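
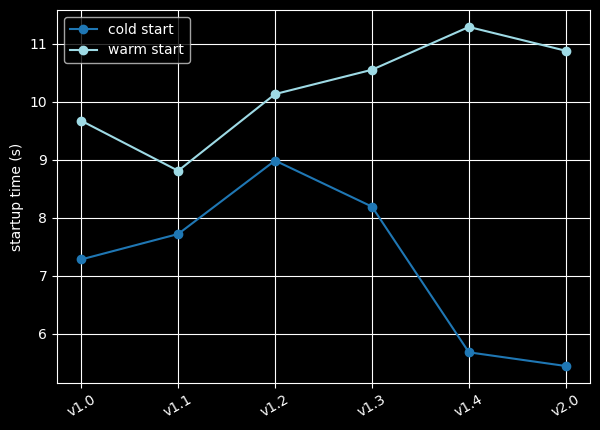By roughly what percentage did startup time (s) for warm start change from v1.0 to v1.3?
≈ +10.5%

v1.0 ≈ 9.5, v1.3 ≈ 10.5; (10.5 − 9.5) / 9.5 ≈ +10.5%.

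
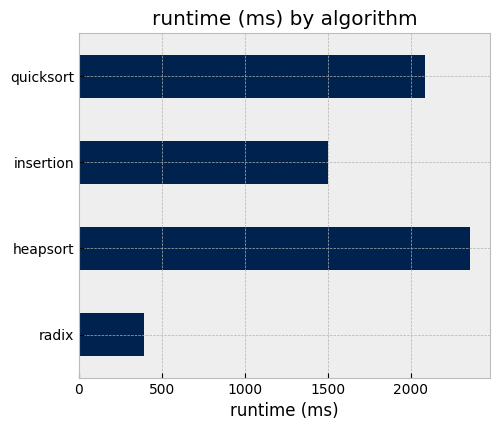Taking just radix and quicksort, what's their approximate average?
≈ 1200

(400 + 2000) / 2 ≈ 1200.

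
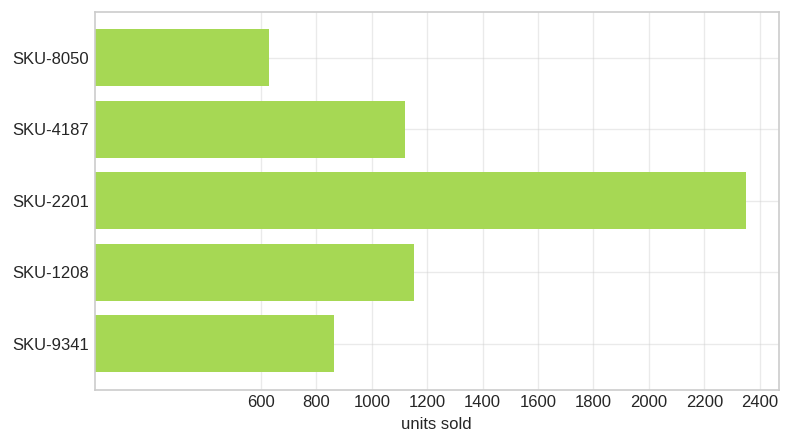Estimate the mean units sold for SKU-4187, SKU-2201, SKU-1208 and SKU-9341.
(1200 + 2400 + 1200 + 800) / 4 ≈ 1400.

≈ 1400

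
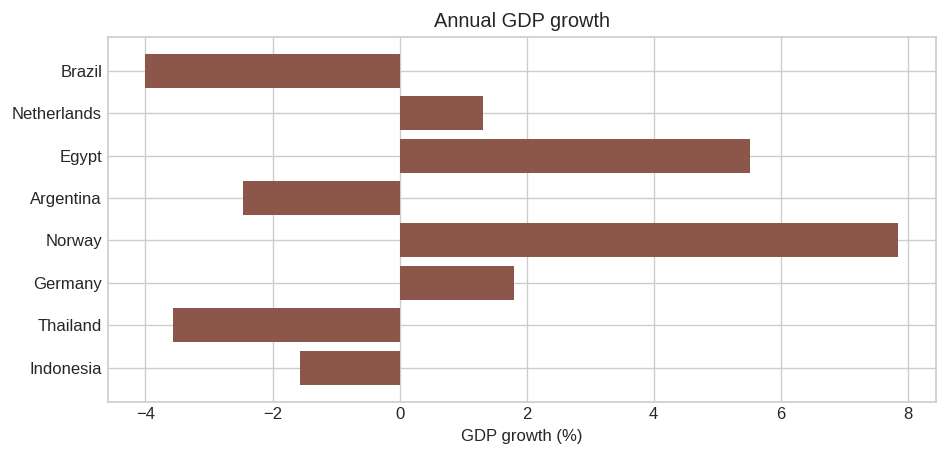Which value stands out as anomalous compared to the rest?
Norway

Norway ≈ 8; the rest sit between ≈ -4 and ≈ 6.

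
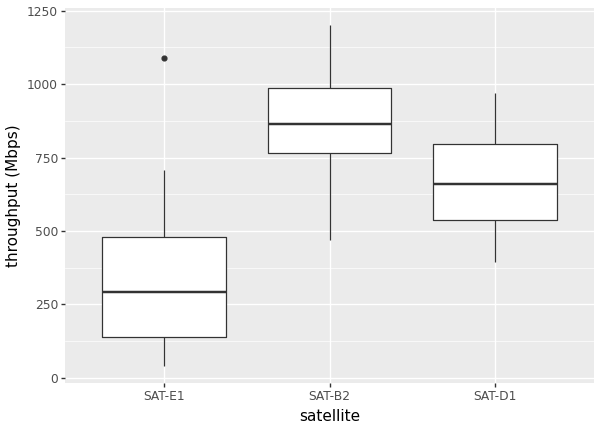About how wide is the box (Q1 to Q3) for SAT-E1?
≈ 350

Q3 ≈ 500, Q1 ≈ 150; IQR ≈ 350.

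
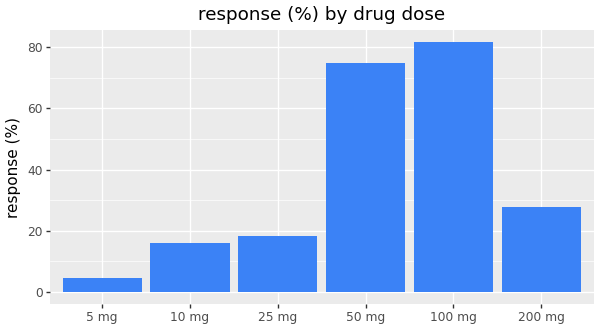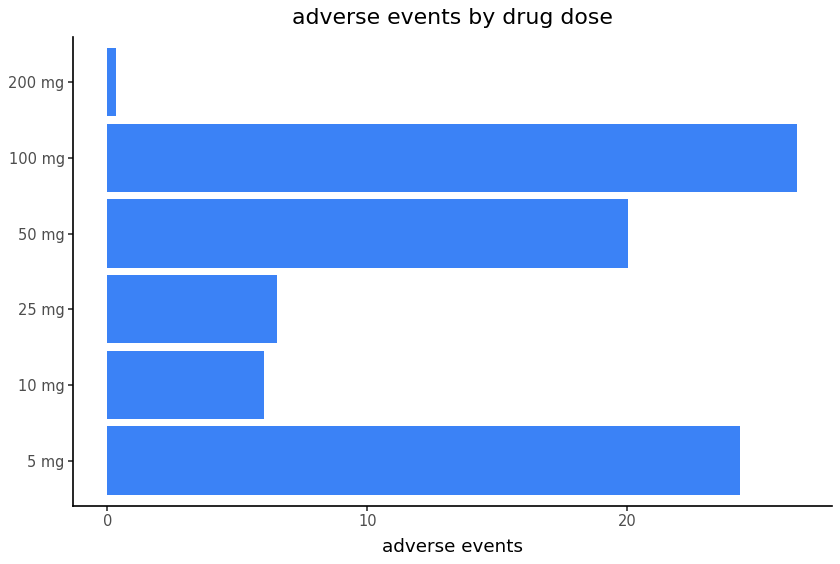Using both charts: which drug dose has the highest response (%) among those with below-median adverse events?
200 mg

Chart 2 median adverse events ≈ 15; below-median drug doses: 10 mg, 25 mg, 200 mg. Among those, 200 mg has the highest response (%) (≈ 30).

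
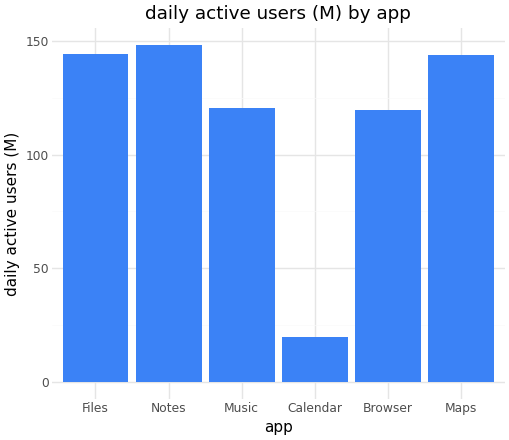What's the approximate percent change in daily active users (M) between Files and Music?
≈ -14.3%

Files ≈ 140, Music ≈ 120; (120 − 140) / 140 ≈ -14.3%.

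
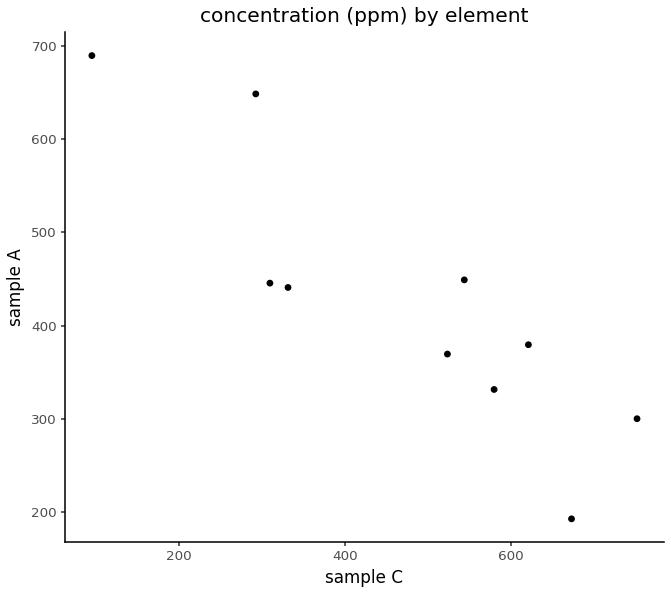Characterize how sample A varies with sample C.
negative, strong

Points are negatively correlated; strong (|r| ≈ 0.9).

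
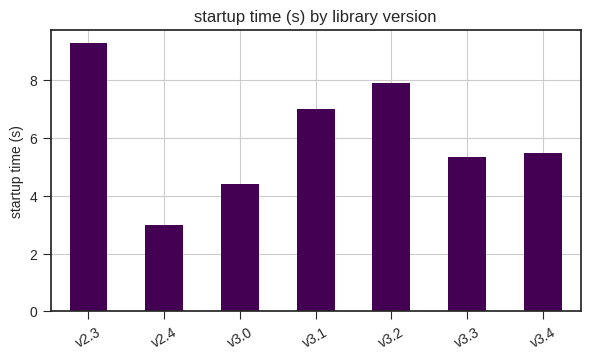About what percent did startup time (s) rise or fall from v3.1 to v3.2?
v3.1 ≈ 7, v3.2 ≈ 8; (8 − 7) / 7 ≈ +14.3%.

≈ +14.3%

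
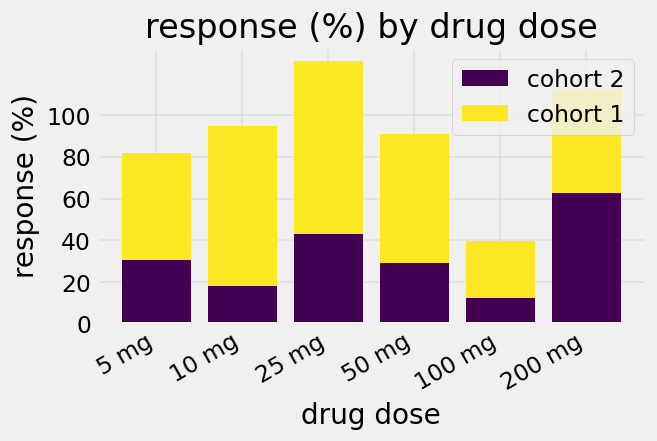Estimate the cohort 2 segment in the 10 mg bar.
cohort 2 top ≈ 20, bottom ≈ 0; segment ≈ 20.

≈ 20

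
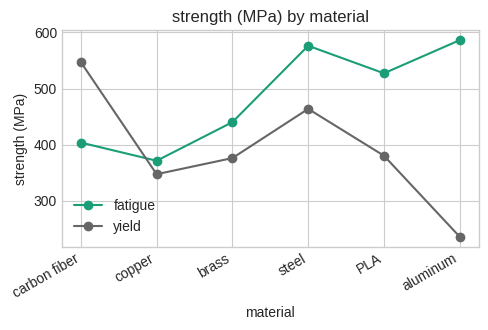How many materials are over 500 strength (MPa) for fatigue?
3

Above 500: steel, PLA, aluminum.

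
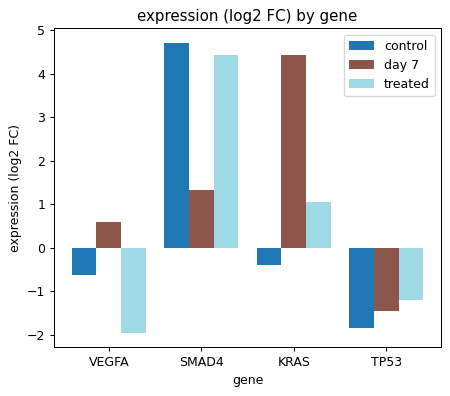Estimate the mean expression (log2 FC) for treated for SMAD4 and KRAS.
(4 + 1) / 2 ≈ 2.

≈ 2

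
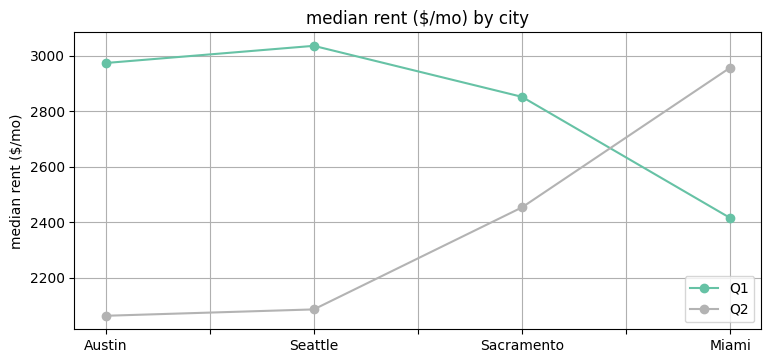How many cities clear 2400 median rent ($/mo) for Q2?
Above 2400: Sacramento, Miami.

2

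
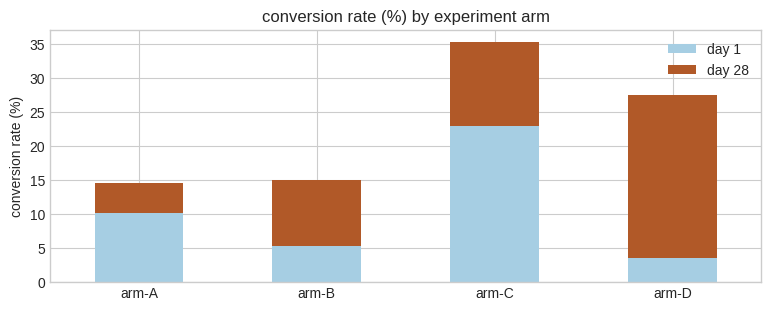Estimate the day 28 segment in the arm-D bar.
day 28 top ≈ 25, bottom ≈ 5; segment ≈ 20.

≈ 20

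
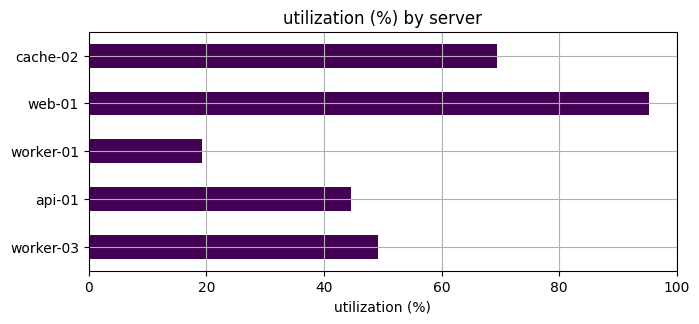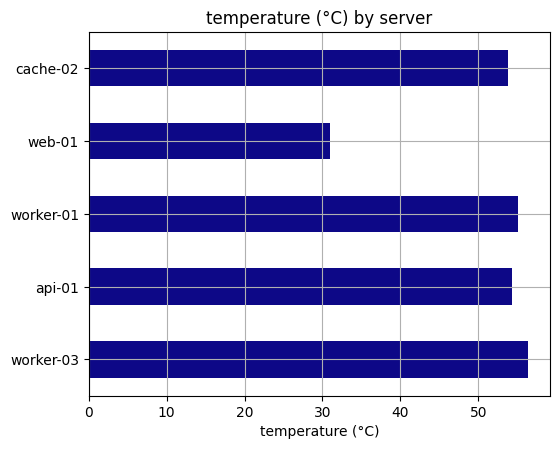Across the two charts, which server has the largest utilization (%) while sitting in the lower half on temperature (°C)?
web-01

Chart 2 median temperature (°C) ≈ 50; below-median servers: web-01, cache-02. Among those, web-01 has the highest utilization (%) (≈ 100).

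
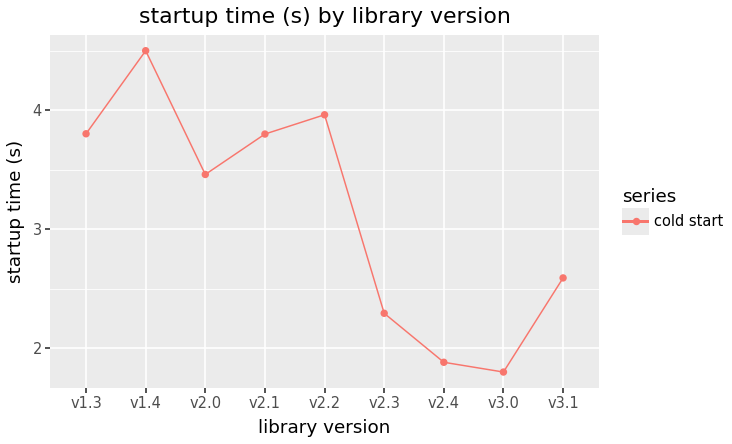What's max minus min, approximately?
≈ 2.5

Max v1.4 ≈ 4.5, min v3.0 ≈ 2.0; range ≈ 2.5.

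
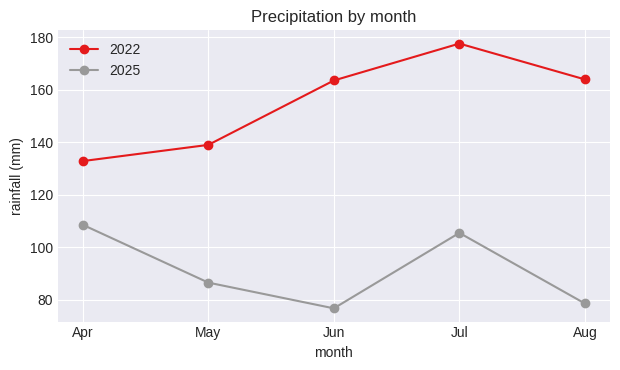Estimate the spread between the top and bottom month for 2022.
≈ 50

Max Jul ≈ 180, min Apr ≈ 130; range ≈ 50.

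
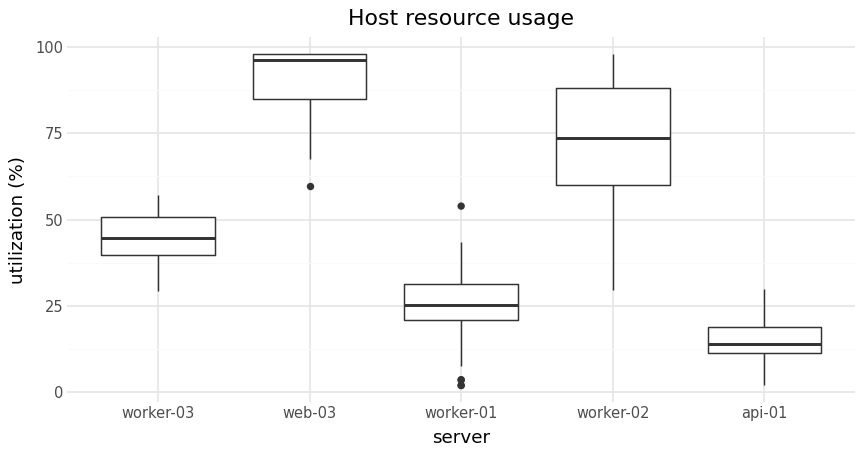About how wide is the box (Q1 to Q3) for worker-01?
Q3 ≈ 30, Q1 ≈ 20; IQR ≈ 10.

≈ 10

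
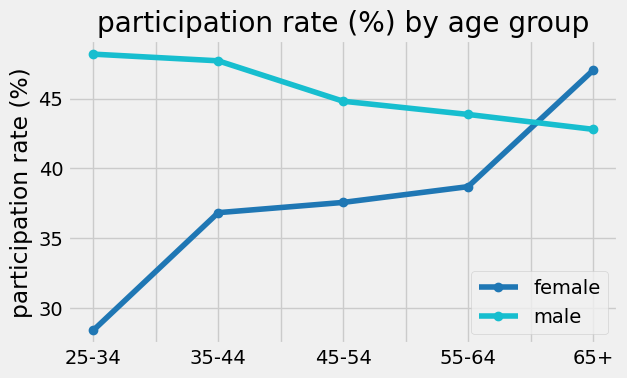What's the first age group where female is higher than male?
65+

55-64: female ≈ 38 vs male ≈ 44 (not yet); 65+: female ≈ 48 vs male ≈ 42 (first crossover).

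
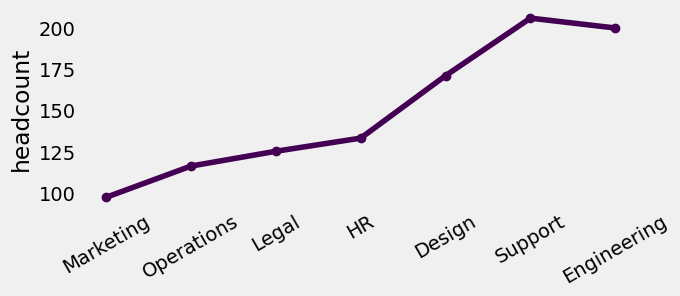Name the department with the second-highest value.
Top 3: Support ≈ 210, Engineering ≈ 200, Design ≈ 170.

Engineering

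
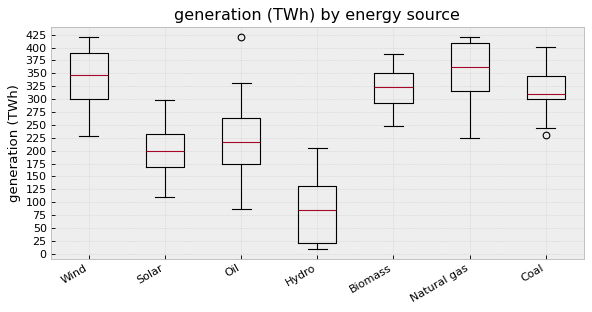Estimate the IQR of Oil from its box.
≈ 100

Q3 ≈ 275, Q1 ≈ 175; IQR ≈ 100.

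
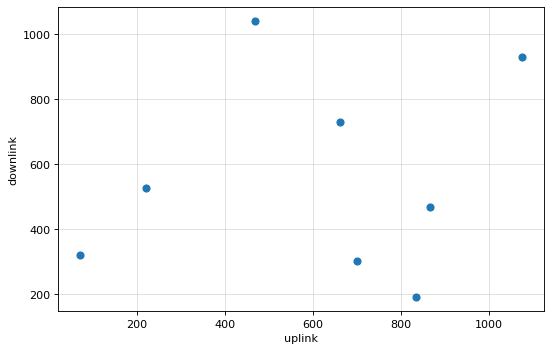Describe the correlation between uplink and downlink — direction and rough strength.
Points are roughly uncorrelated; weak (|r| ≈ 0.2).

no clear correlation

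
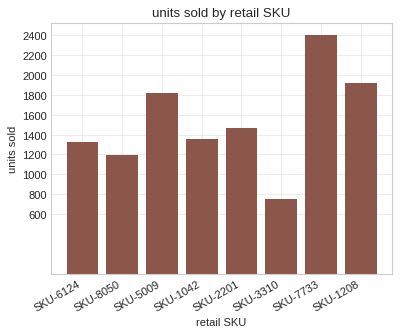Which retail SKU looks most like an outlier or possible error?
SKU-7733 ≈ 2400; the rest sit between ≈ 800 and ≈ 2000.

SKU-7733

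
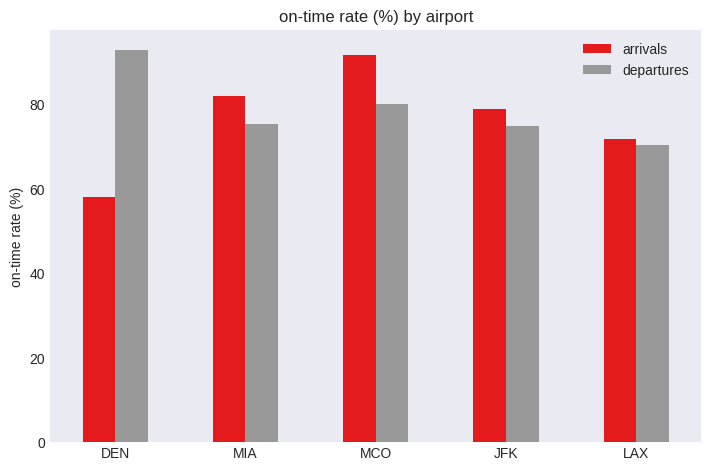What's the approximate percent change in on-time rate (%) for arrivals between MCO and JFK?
≈ -11.1%

MCO ≈ 90, JFK ≈ 80; (80 − 90) / 90 ≈ -11.1%.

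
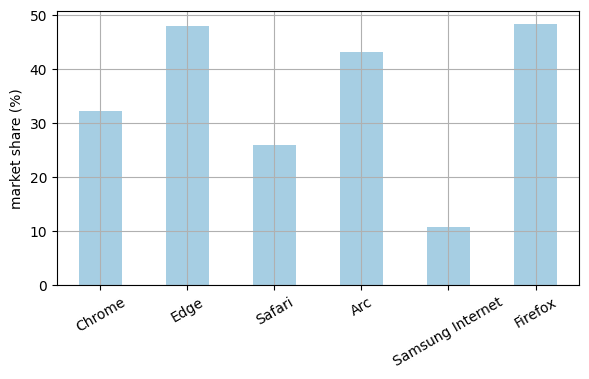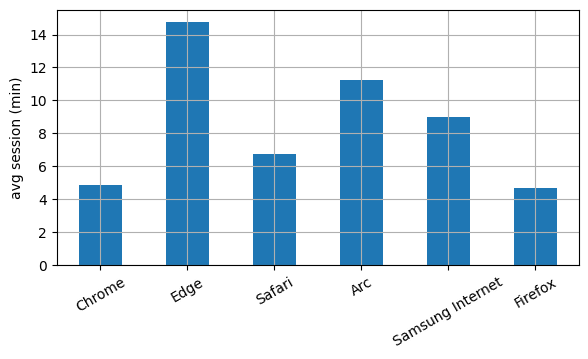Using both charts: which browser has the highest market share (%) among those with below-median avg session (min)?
Chart 2 median avg session (min) ≈ 8; below-median browsers: Chrome, Safari, Firefox. Among those, Firefox has the highest market share (%) (≈ 50).

Firefox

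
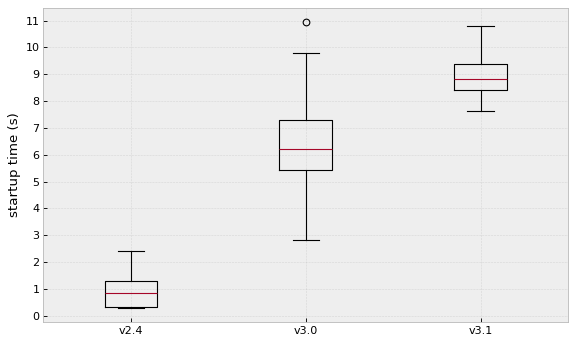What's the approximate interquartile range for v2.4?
≈ 1

Q3 ≈ 1, Q1 ≈ 0; IQR ≈ 1.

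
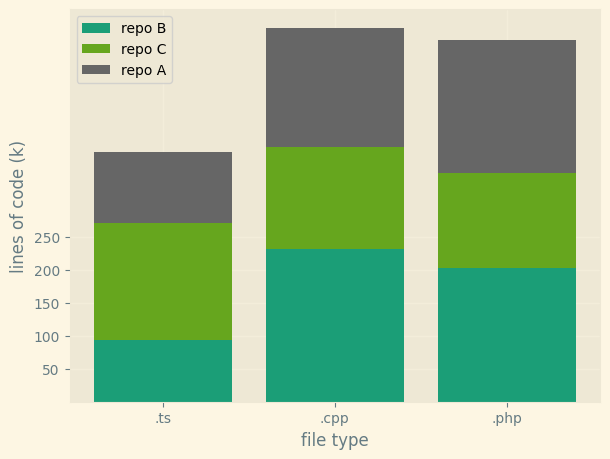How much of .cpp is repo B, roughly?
≈ 250

repo B top ≈ 250, bottom ≈ 0; segment ≈ 250.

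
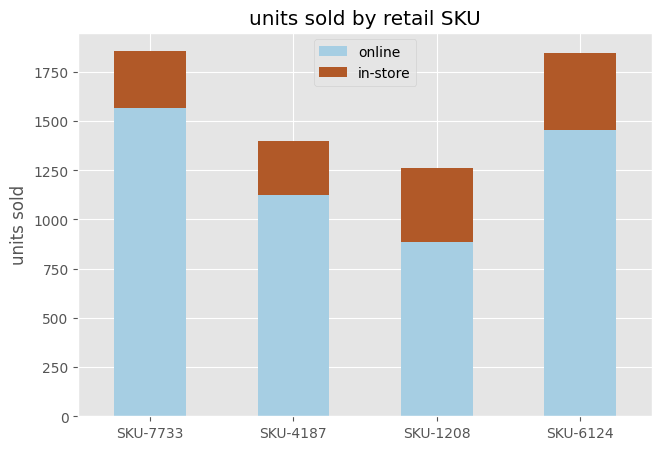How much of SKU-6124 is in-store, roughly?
in-store top ≈ 1800, bottom ≈ 1400; segment ≈ 400.

≈ 400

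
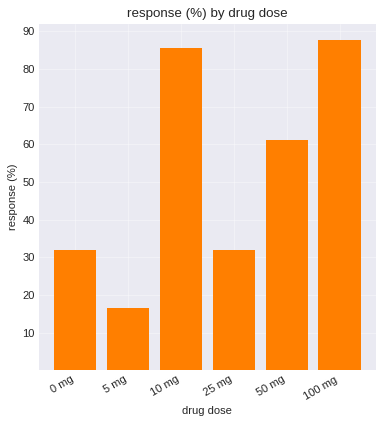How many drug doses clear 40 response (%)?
3

Above 40: 10 mg, 50 mg, 100 mg.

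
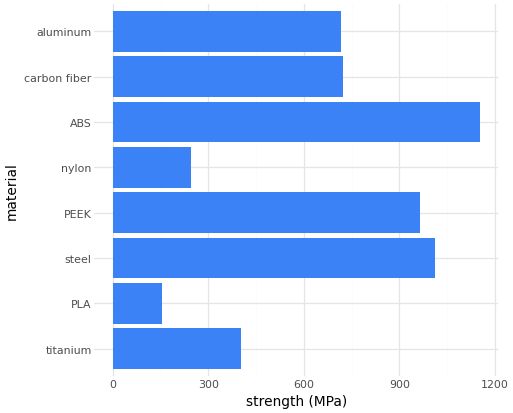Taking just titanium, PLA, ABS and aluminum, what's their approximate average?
≈ 625

(400 + 200 + 1200 + 700) / 4 ≈ 625.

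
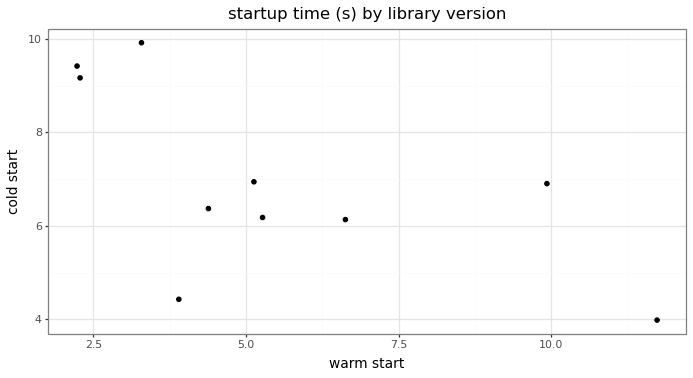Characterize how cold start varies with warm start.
negative, moderate

Points are negatively correlated; moderate (|r| ≈ 0.6).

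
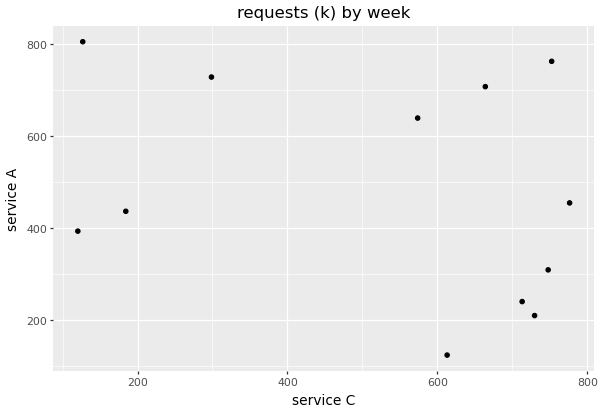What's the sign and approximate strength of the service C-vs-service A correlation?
negative, weak

Points are negatively correlated; weak (|r| ≈ 0.3).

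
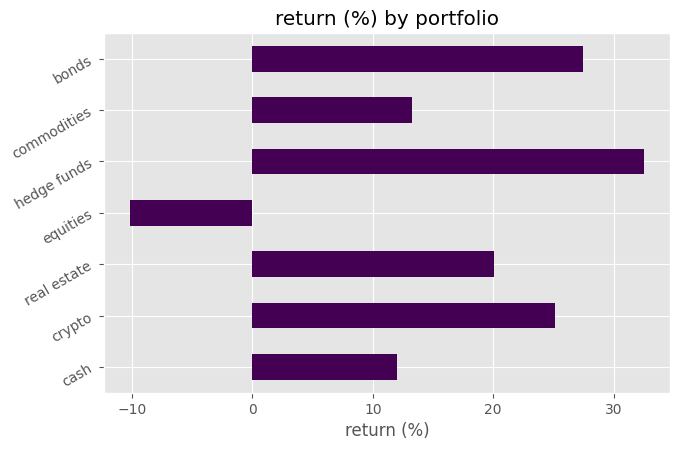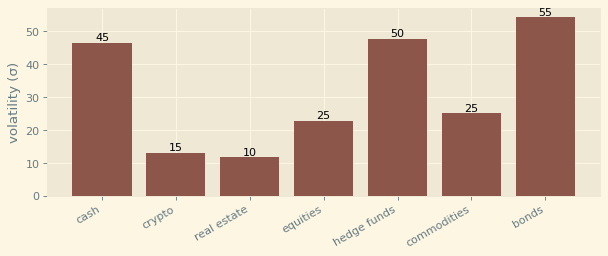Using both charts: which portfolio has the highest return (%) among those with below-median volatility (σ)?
Chart 2 median volatility (σ) ≈ 25; below-median portfolios: crypto, real estate, equities. Among those, crypto has the highest return (%) (≈ 25).

crypto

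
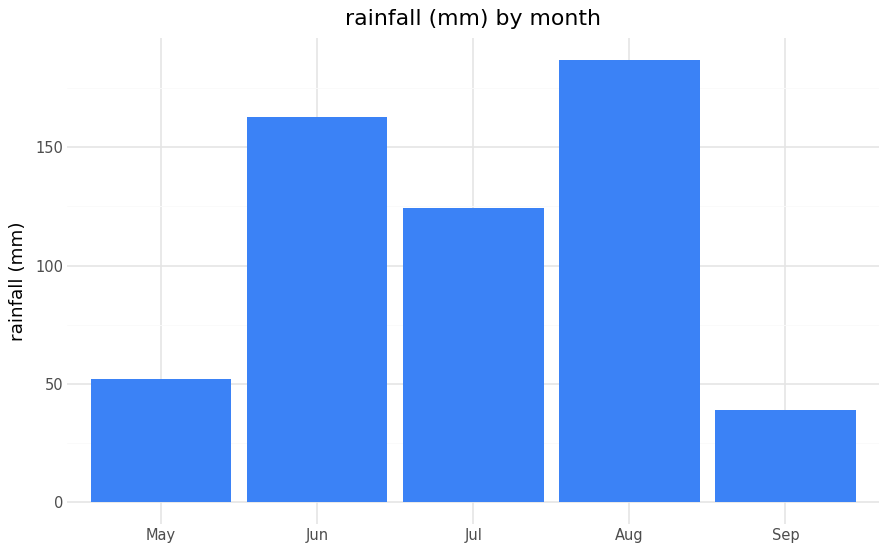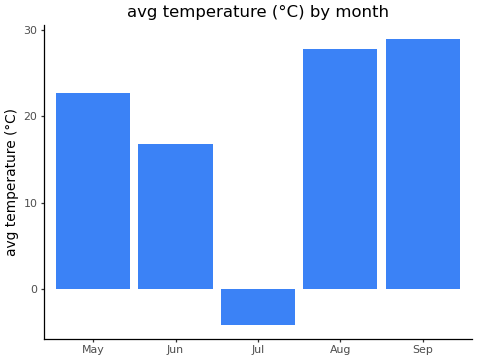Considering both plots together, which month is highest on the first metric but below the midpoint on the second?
Chart 2 median avg temperature (°C) ≈ 25; below-median months: Jun, Jul. Among those, Jun has the highest rainfall (mm) (≈ 160).

Jun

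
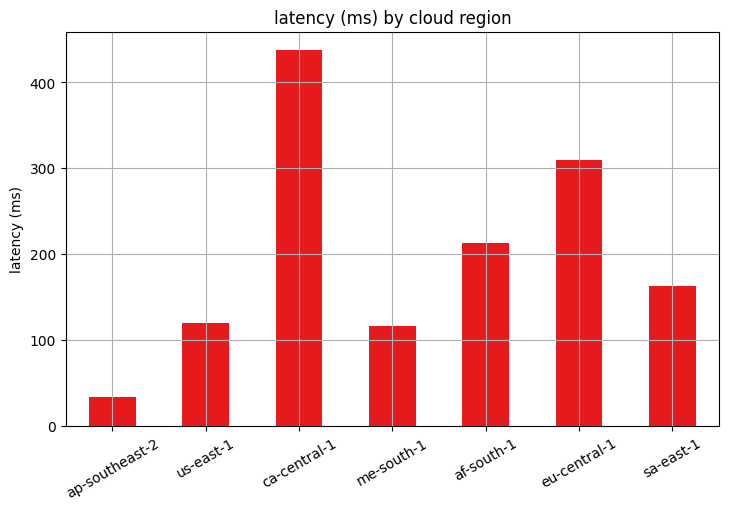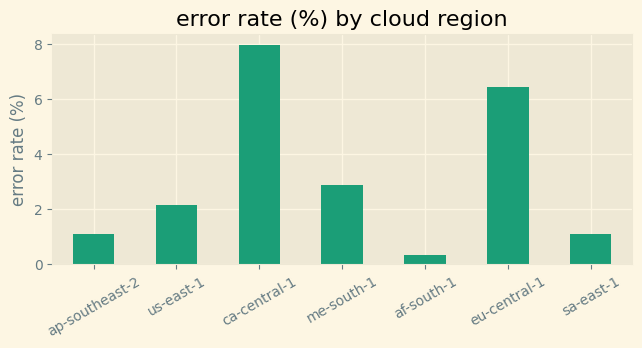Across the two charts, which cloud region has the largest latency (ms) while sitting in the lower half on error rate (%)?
af-south-1

Chart 2 median error rate (%) ≈ 2; below-median cloud regions: ap-southeast-2, af-south-1, sa-east-1. Among those, af-south-1 has the highest latency (ms) (≈ 200).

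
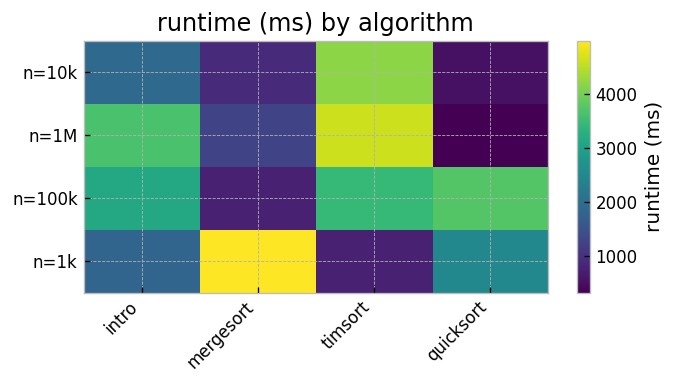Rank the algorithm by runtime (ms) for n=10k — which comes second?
Top 3 for n=10k: timsort ≈ 4000, intro ≈ 2000, mergesort ≈ 1000.

intro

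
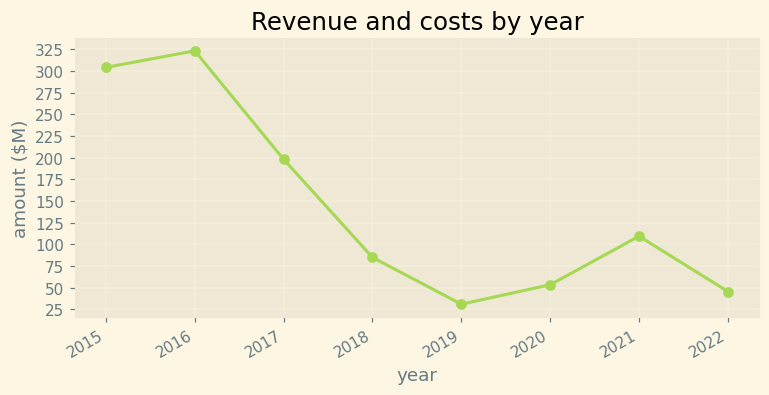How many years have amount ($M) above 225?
Above 225: 2015, 2016.

2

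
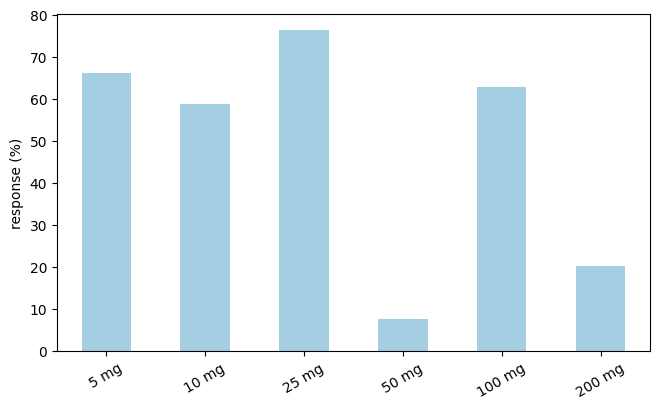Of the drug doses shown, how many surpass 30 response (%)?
Above 30: 5 mg, 10 mg, 25 mg, 100 mg.

4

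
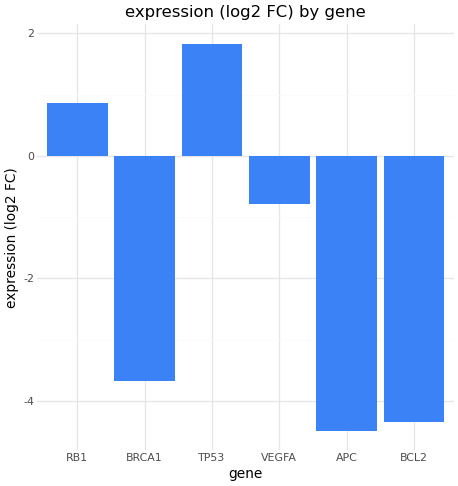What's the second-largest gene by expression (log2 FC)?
RB1

Top 3: TP53 ≈ 2, RB1 ≈ 1, VEGFA ≈ -1.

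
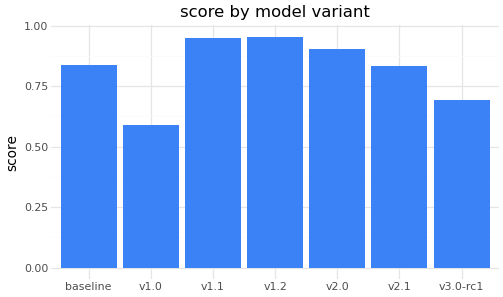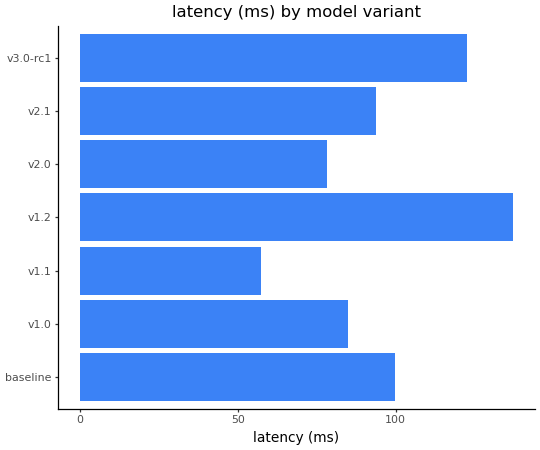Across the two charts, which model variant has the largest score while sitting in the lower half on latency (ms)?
v1.1

Chart 2 median latency (ms) ≈ 100; below-median model variants: v1.0, v1.1, v2.0. Among those, v1.1 has the highest score (≈ 1).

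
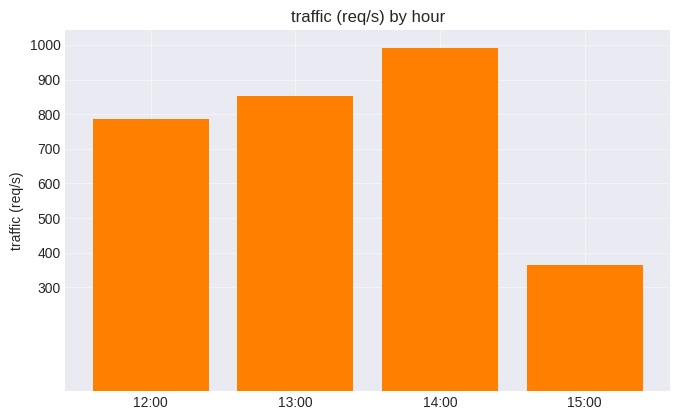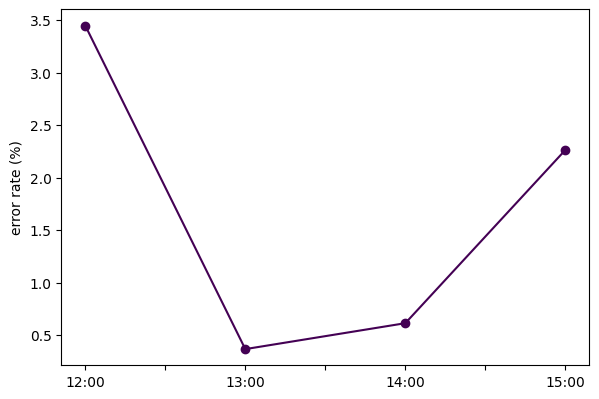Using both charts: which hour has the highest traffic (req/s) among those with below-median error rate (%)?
Chart 2 median error rate (%) ≈ 1.5; below-median hours: 13:00, 14:00. Among those, 14:00 has the highest traffic (req/s) (≈ 1000).

14:00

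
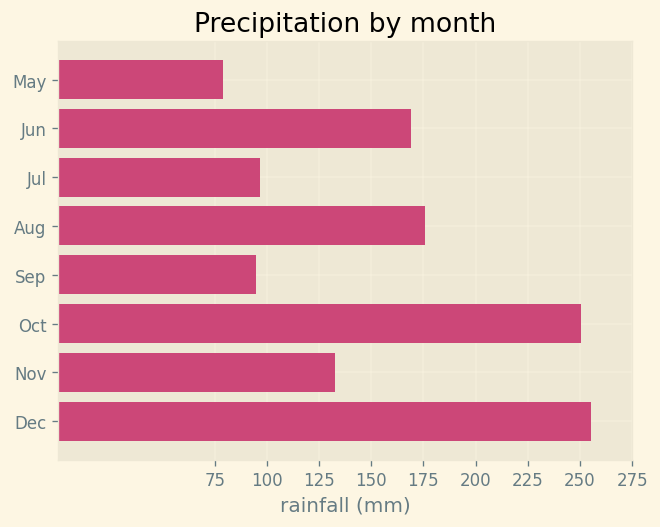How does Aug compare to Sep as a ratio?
Aug ≈ 175, Sep ≈ 100; 175/100 ≈ 1.75.

≈ 1.75×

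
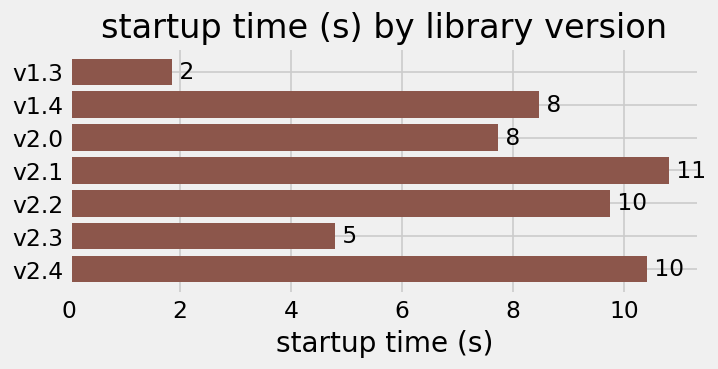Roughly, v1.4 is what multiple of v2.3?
v1.4 ≈ 8, v2.3 ≈ 5; 8/5 ≈ 1.6.

≈ 1.6×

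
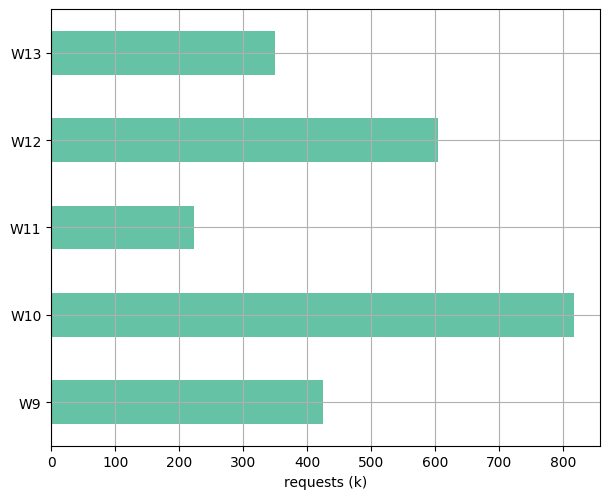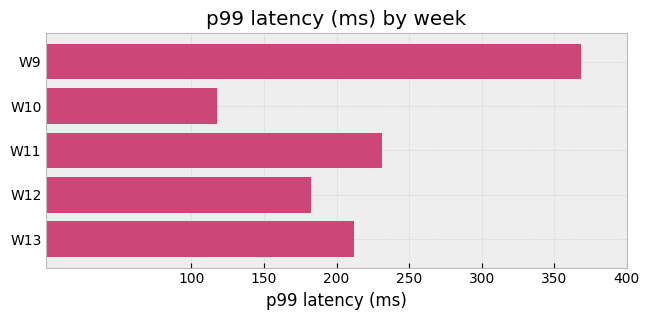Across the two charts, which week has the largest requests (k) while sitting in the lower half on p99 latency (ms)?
W10

Chart 2 median p99 latency (ms) ≈ 200; below-median weeks: W10, W12. Among those, W10 has the highest requests (k) (≈ 800).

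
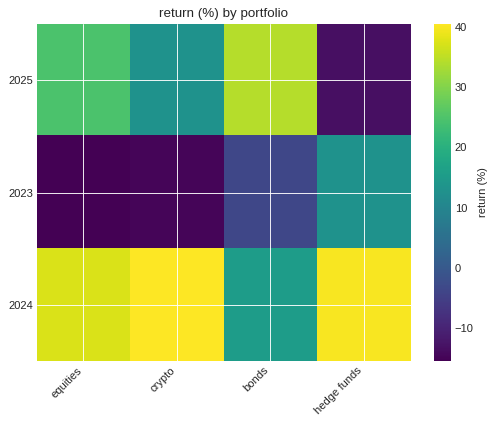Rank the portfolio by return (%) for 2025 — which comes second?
Top 3 for 2025: bonds ≈ 35, equities ≈ 25, crypto ≈ 15.

equities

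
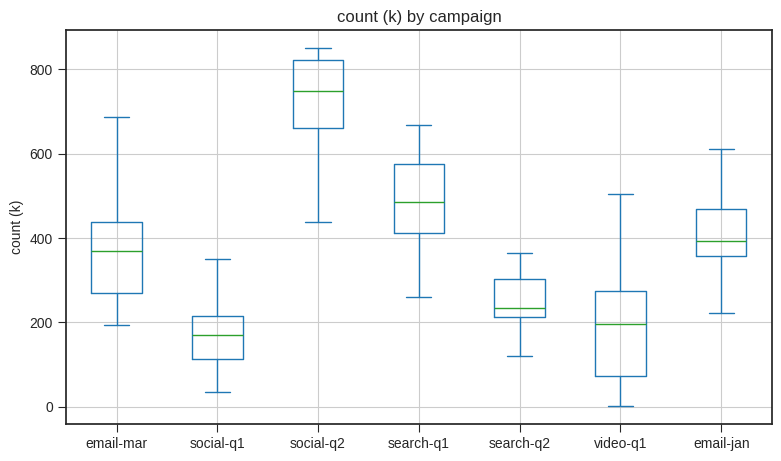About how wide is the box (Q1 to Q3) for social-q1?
≈ 100

Q3 ≈ 200, Q1 ≈ 100; IQR ≈ 100.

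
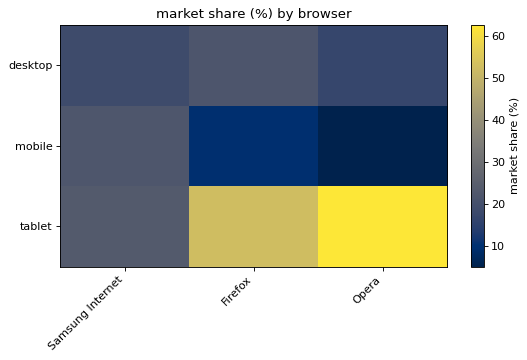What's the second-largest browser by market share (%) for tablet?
Top 3 for tablet: Opera ≈ 65, Firefox ≈ 55, Samsung Internet ≈ 25.

Firefox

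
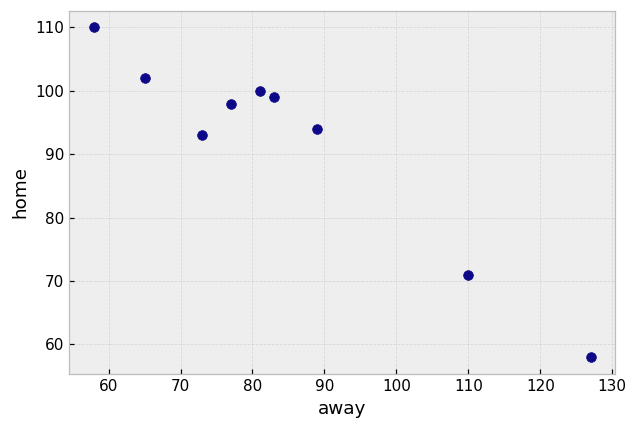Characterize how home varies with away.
Points are negatively correlated; strong (|r| ≈ 1.0).

negative, strong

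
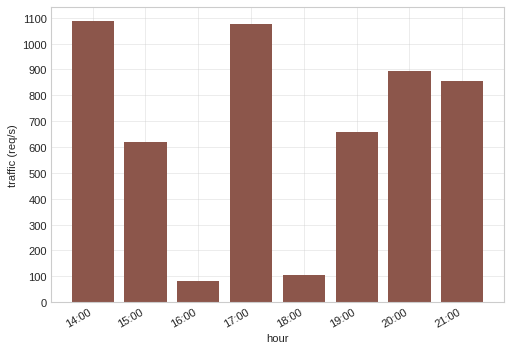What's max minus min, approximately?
≈ 1000

Max 14:00 ≈ 1100, min 16:00 ≈ 100; range ≈ 1000.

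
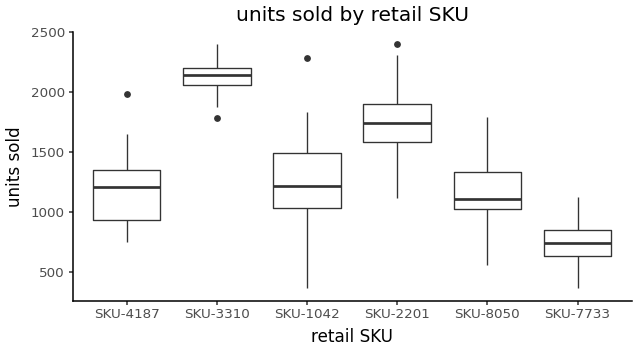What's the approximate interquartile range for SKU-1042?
≈ 400

Q3 ≈ 1400, Q1 ≈ 1000; IQR ≈ 400.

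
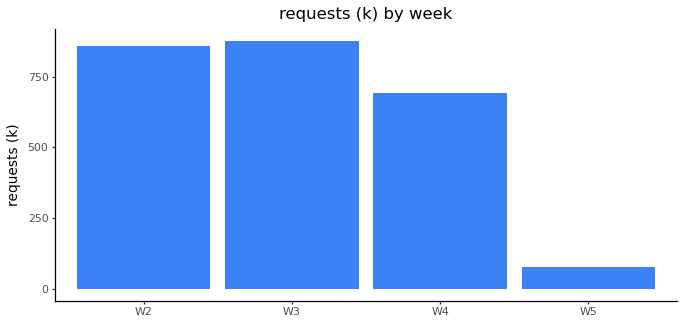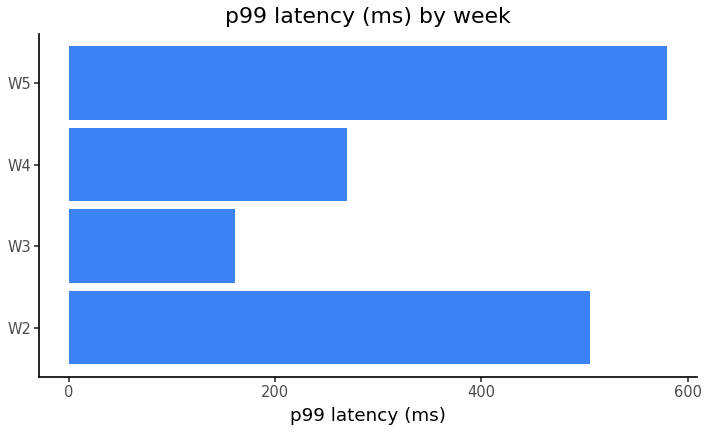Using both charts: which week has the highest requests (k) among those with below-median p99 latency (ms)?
W3

Chart 2 median p99 latency (ms) ≈ 400; below-median weeks: W3, W4. Among those, W3 has the highest requests (k) (≈ 900).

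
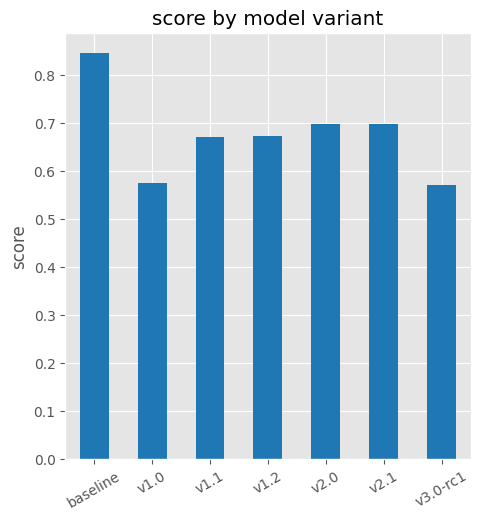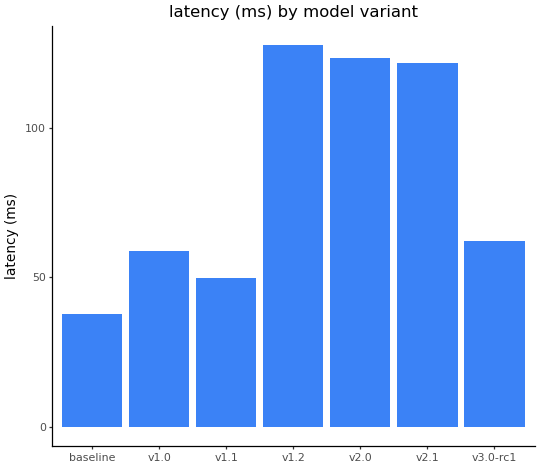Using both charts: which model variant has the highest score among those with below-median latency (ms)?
baseline

Chart 2 median latency (ms) ≈ 60; below-median model variants: baseline, v1.0, v1.1. Among those, baseline has the highest score (≈ 0.8).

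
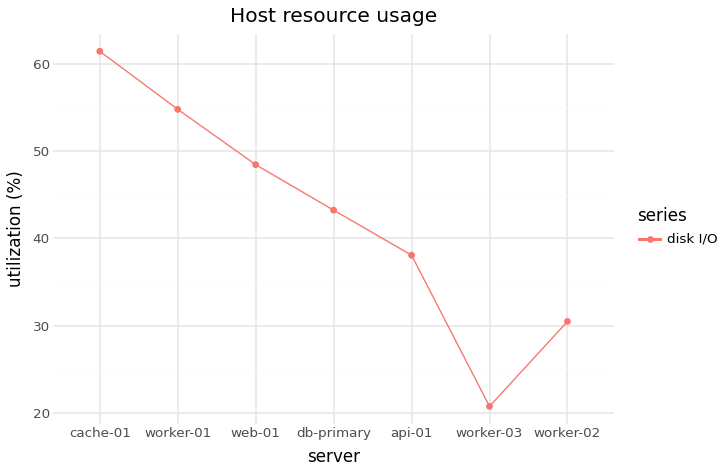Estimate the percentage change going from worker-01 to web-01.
worker-01 ≈ 55, web-01 ≈ 50; (50 − 55) / 55 ≈ -9.1%.

≈ -9.1%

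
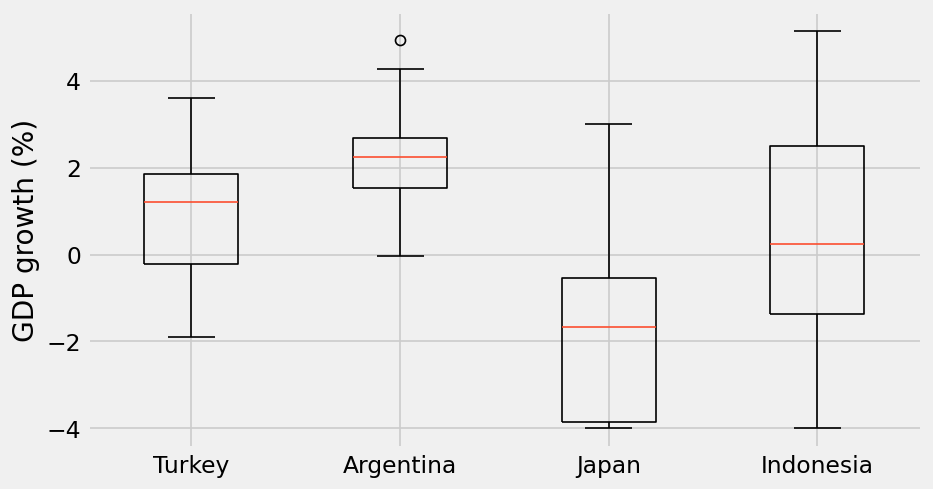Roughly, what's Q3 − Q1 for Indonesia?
Q3 ≈ 2.5, Q1 ≈ -1.5; IQR ≈ 4.0.

≈ 4.0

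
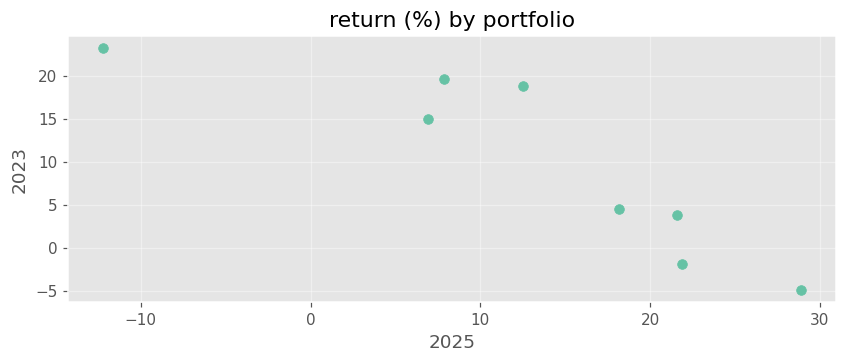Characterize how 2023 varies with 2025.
negative, strong

Points are negatively correlated; strong (|r| ≈ 0.9).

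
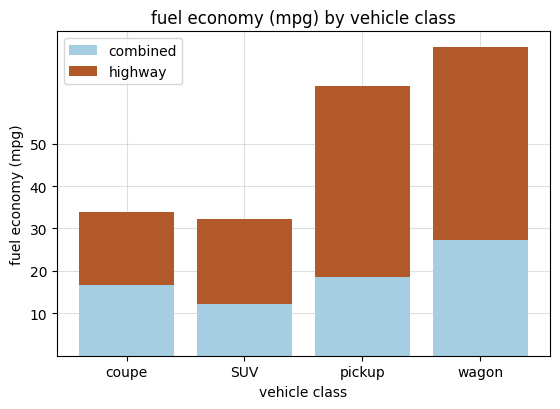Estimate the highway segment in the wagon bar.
≈ 40

highway top ≈ 70, bottom ≈ 30; segment ≈ 40.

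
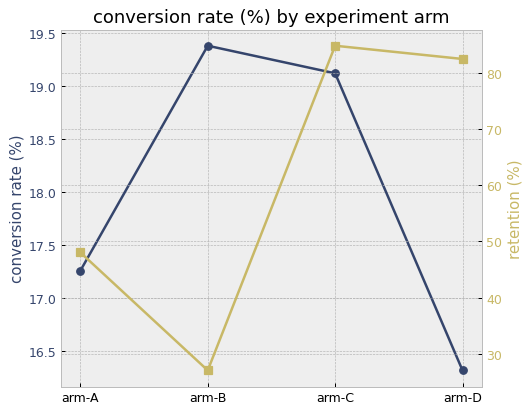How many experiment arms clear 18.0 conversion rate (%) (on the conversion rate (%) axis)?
Above 18.0: arm-B, arm-C.

2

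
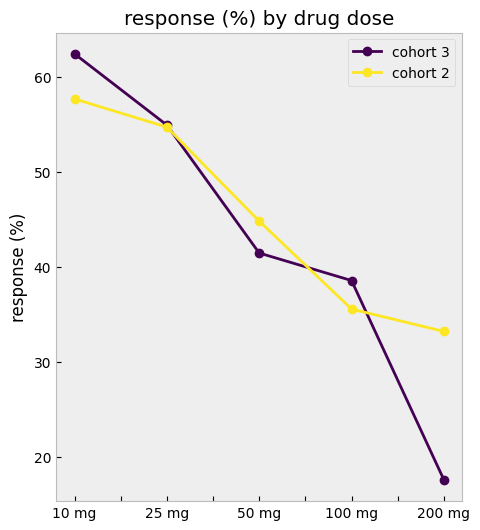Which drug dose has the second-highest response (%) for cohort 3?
Top 3 for cohort 3: 10 mg ≈ 60, 25 mg ≈ 55, 50 mg ≈ 40.

25 mg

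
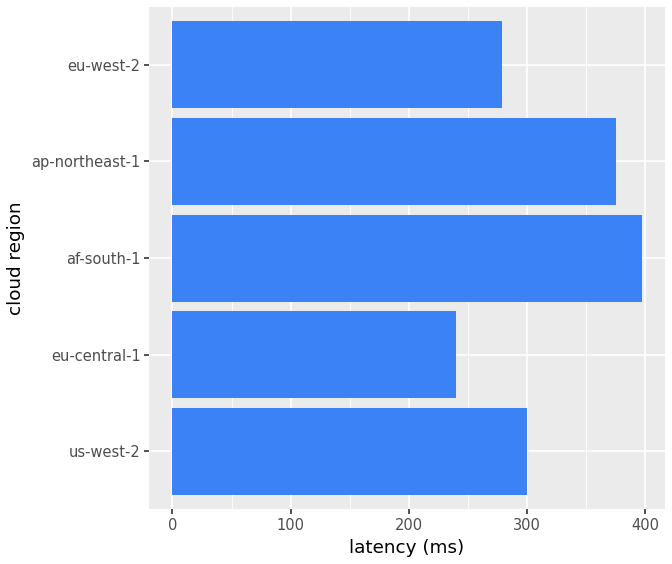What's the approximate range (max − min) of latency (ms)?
Max af-south-1 ≈ 400, min eu-central-1 ≈ 250; range ≈ 150.

≈ 150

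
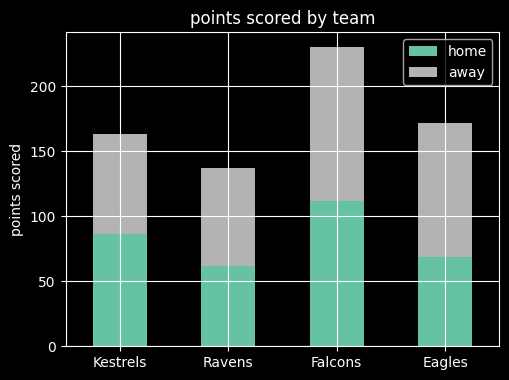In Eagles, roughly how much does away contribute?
away top ≈ 180, bottom ≈ 60; segment ≈ 120.

≈ 120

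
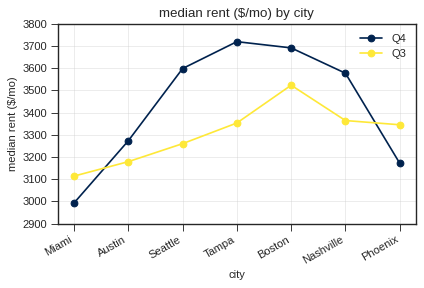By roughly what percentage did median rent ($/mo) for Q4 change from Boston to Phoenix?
≈ -13.5%

Boston ≈ 3700, Phoenix ≈ 3200; (3200 − 3700) / 3700 ≈ -13.5%.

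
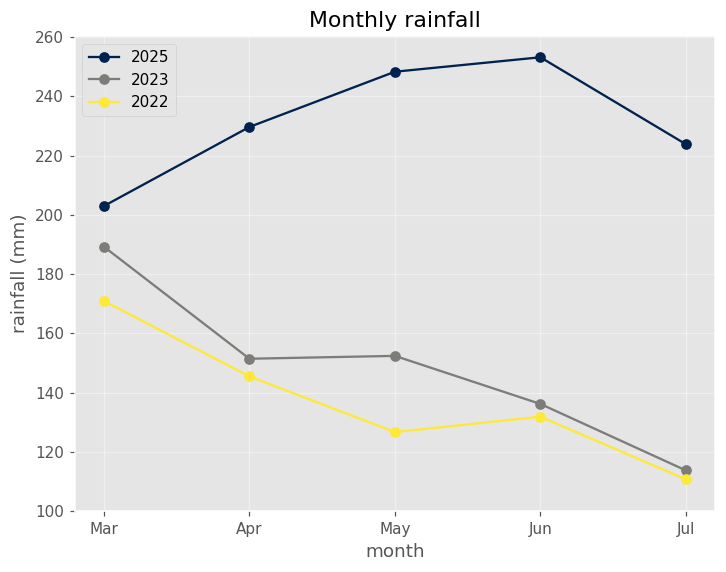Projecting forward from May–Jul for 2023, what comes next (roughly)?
Last three: 160, 140, 120 → slope ≈ -20/step → next ≈ 100.

≈ 100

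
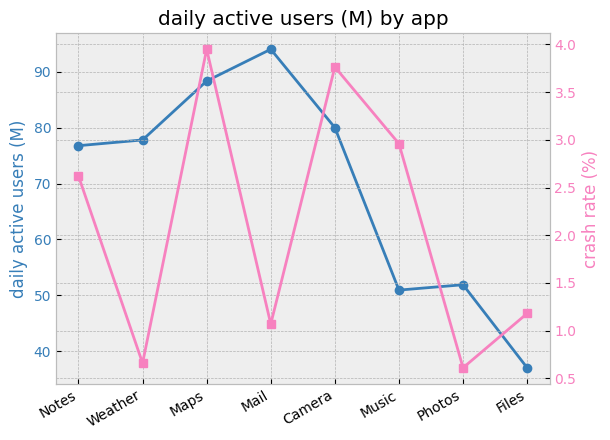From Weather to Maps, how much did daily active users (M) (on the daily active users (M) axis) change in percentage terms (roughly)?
Weather ≈ 80, Maps ≈ 90; (90 − 80) / 80 ≈ +12.5%.

≈ +12.5%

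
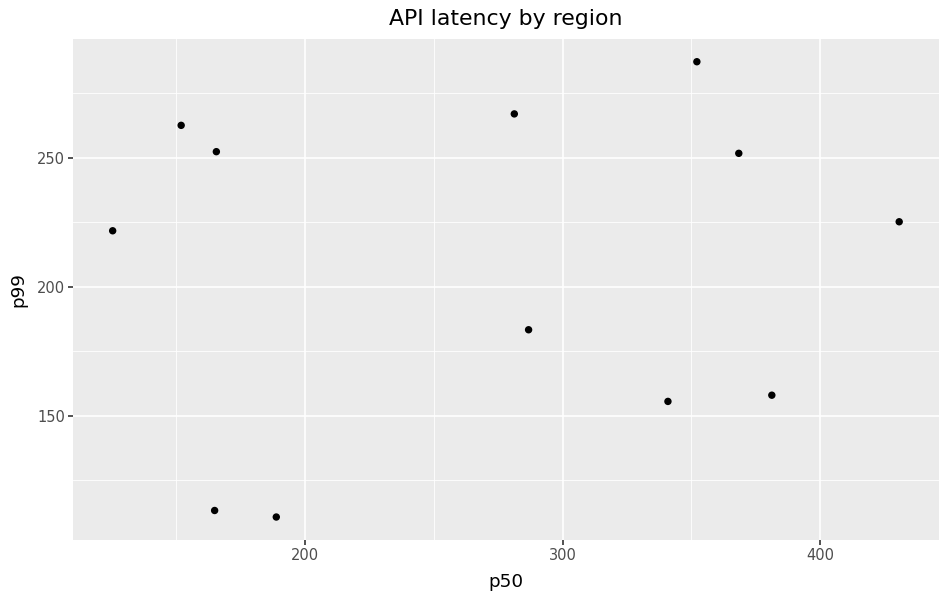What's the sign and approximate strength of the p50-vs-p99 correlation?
Points are roughly uncorrelated; weak (|r| ≈ 0.1).

no clear correlation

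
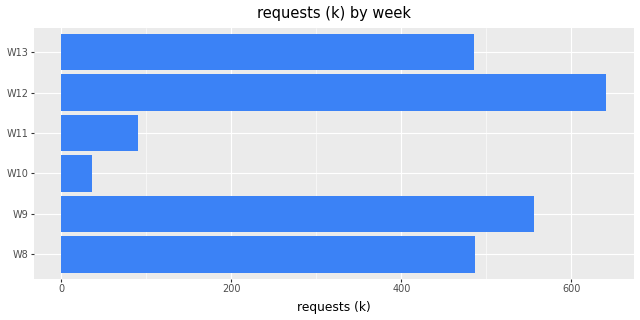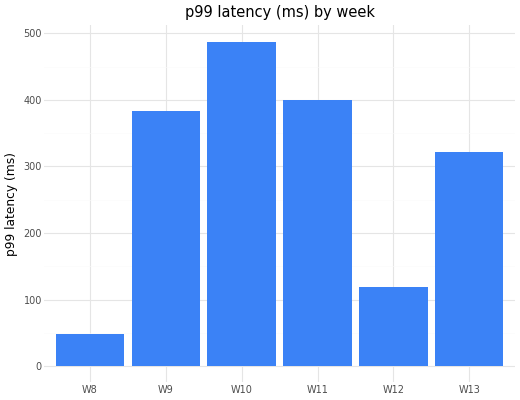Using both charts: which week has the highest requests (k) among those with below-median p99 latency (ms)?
W12

Chart 2 median p99 latency (ms) ≈ 350; below-median weeks: W8, W12, W13. Among those, W12 has the highest requests (k) (≈ 600).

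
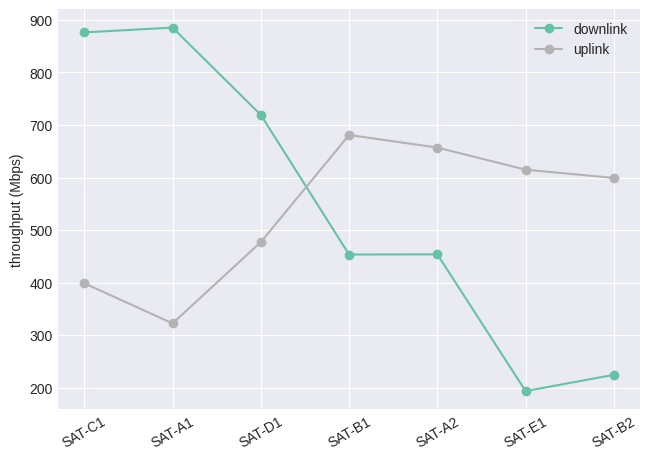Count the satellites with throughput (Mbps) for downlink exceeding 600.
Above 600: SAT-C1, SAT-A1, SAT-D1.

3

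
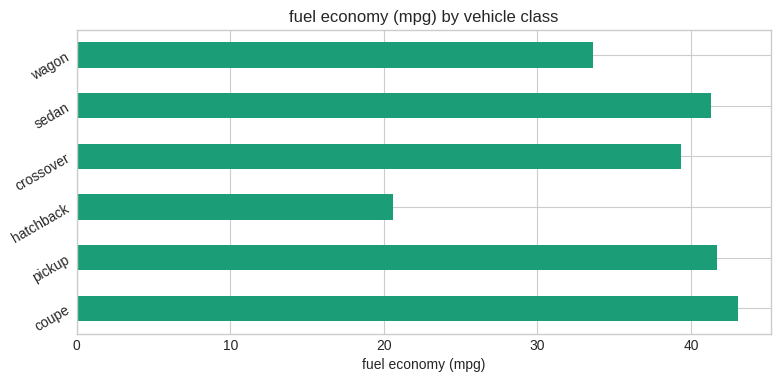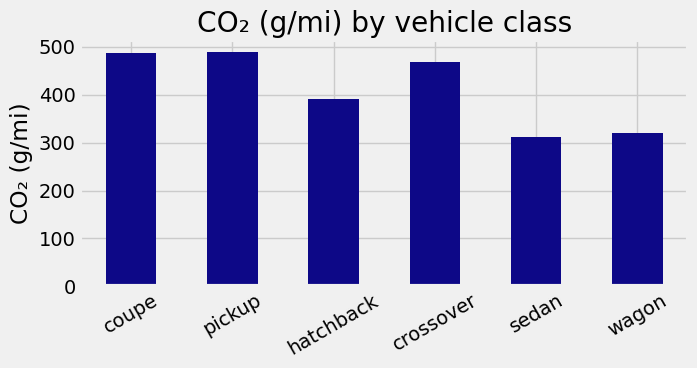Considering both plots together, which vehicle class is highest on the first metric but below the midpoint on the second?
Chart 2 median CO₂ (g/mi) ≈ 450; below-median vehicle classes: hatchback, sedan, wagon. Among those, sedan has the highest fuel economy (mpg) (≈ 40).

sedan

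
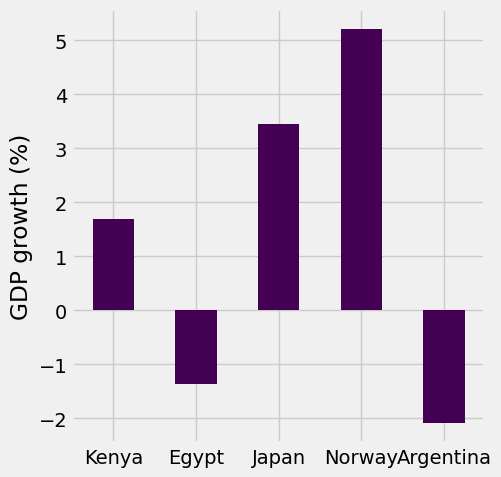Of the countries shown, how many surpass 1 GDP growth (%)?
3

Above 1: Kenya, Japan, Norway.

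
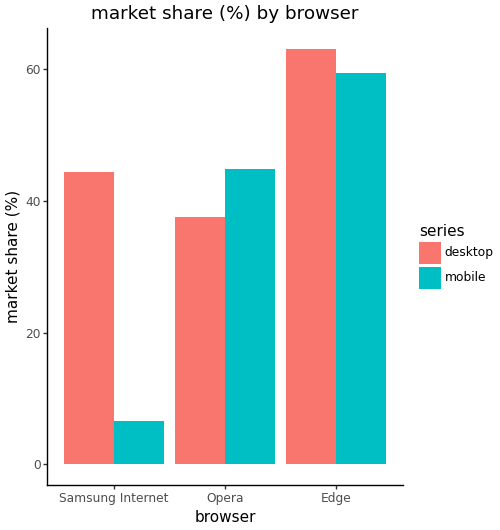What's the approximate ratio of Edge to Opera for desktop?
Edge ≈ 60, Opera ≈ 40; 60/40 ≈ 1.5.

≈ 1.5×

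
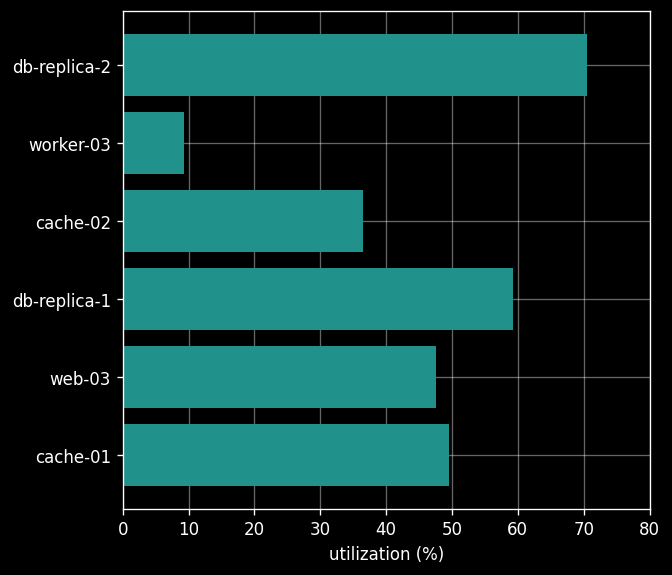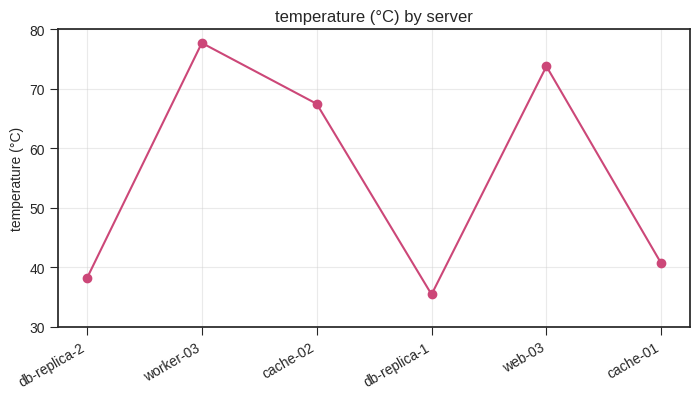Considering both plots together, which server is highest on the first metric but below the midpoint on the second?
Chart 2 median temperature (°C) ≈ 50; below-median servers: db-replica-2, db-replica-1, cache-01. Among those, db-replica-2 has the highest utilization (%) (≈ 70).

db-replica-2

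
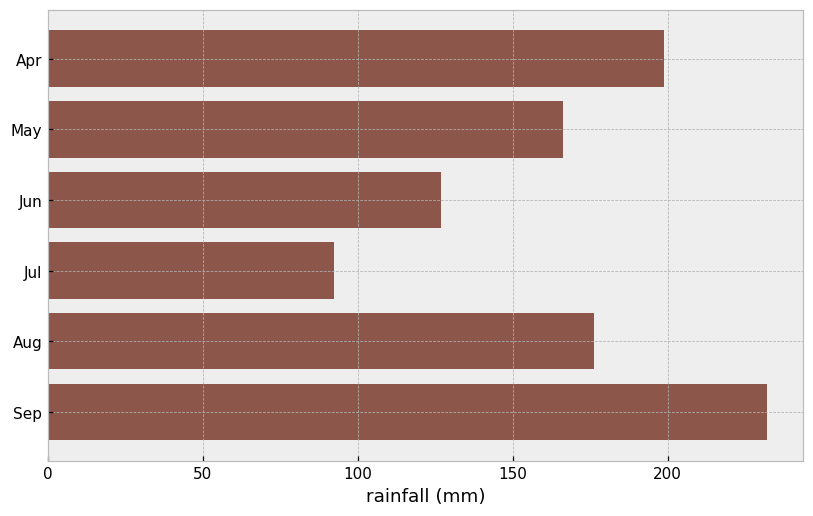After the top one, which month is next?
Top 3: Sep ≈ 240, Apr ≈ 200, Aug ≈ 180.

Apr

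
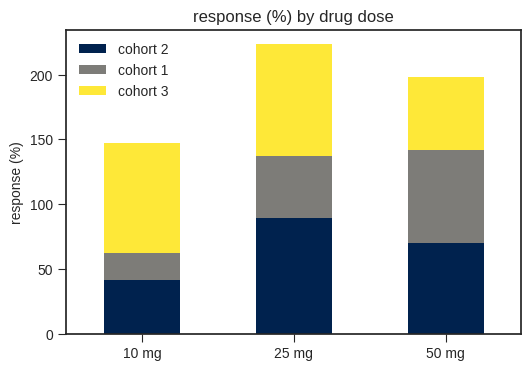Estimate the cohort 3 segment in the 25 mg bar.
≈ 80

cohort 3 top ≈ 220, bottom ≈ 140; segment ≈ 80.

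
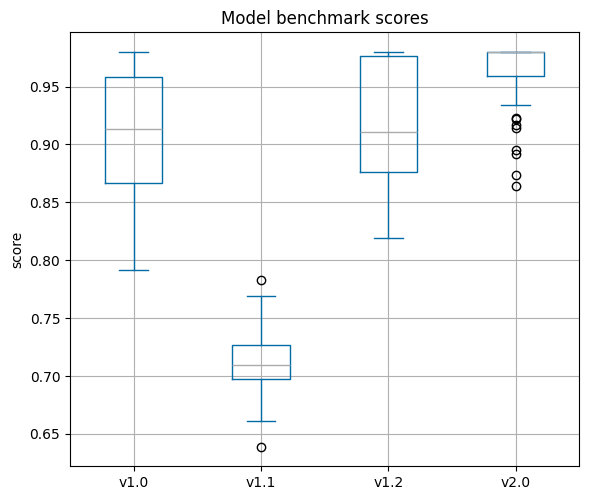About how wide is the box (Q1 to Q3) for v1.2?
≈ 0.10

Q3 ≈ 1.00, Q1 ≈ 0.90; IQR ≈ 0.10.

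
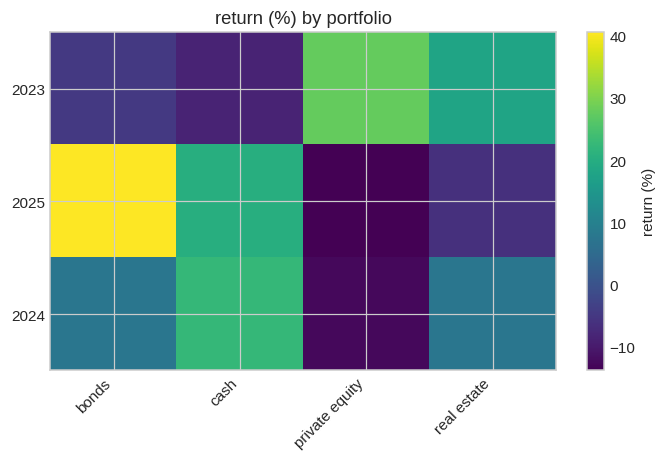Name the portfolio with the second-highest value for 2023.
real estate

Top 3 for 2023: private equity ≈ 30, real estate ≈ 20, bonds ≈ -5.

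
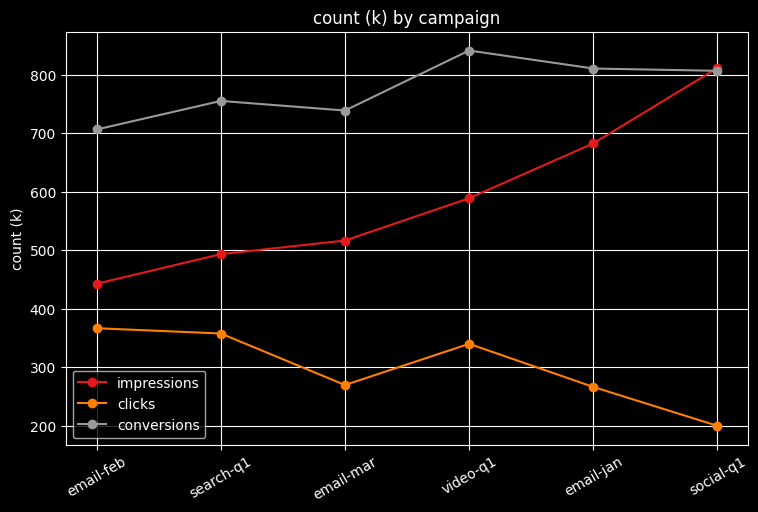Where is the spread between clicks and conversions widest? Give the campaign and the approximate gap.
social-q1: clicks ≈ 200, conversions ≈ 800 → gap ≈ 600. Next-largest (email-jan) is only ≈ 500.

social-q1, ≈ 600 k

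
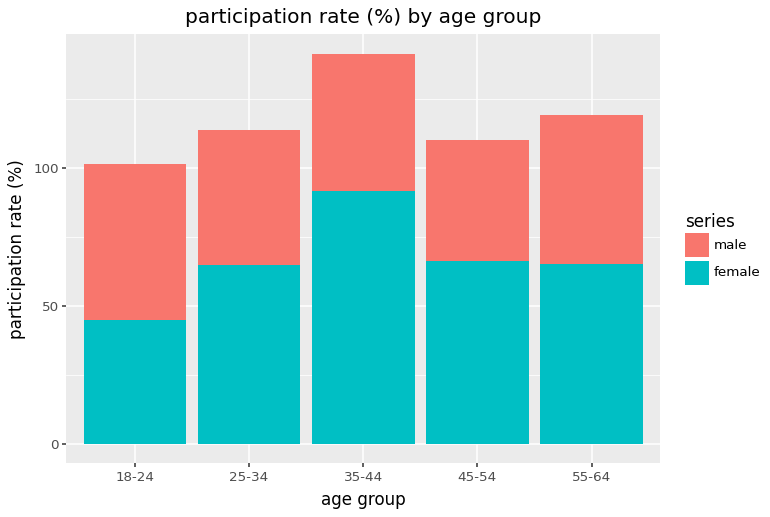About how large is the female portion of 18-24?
female top ≈ 40, bottom ≈ 0; segment ≈ 40.

≈ 40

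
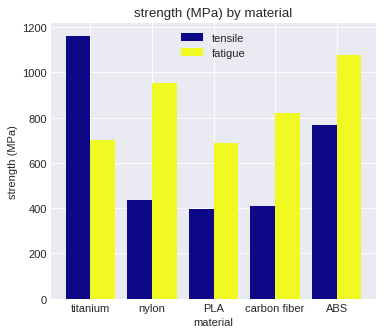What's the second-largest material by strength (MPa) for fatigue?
Top 3 for fatigue: ABS ≈ 1100, nylon ≈ 1000, carbon fiber ≈ 800.

nylon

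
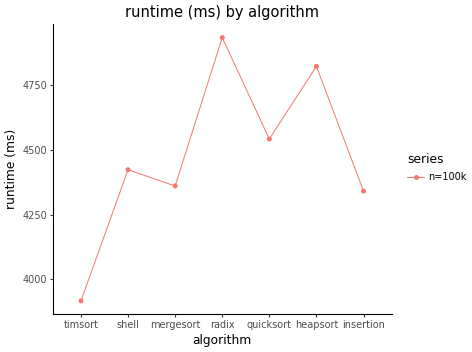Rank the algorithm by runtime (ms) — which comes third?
Top 4: radix ≈ 4900, heapsort ≈ 4800, quicksort ≈ 4500, shell ≈ 4400.

quicksort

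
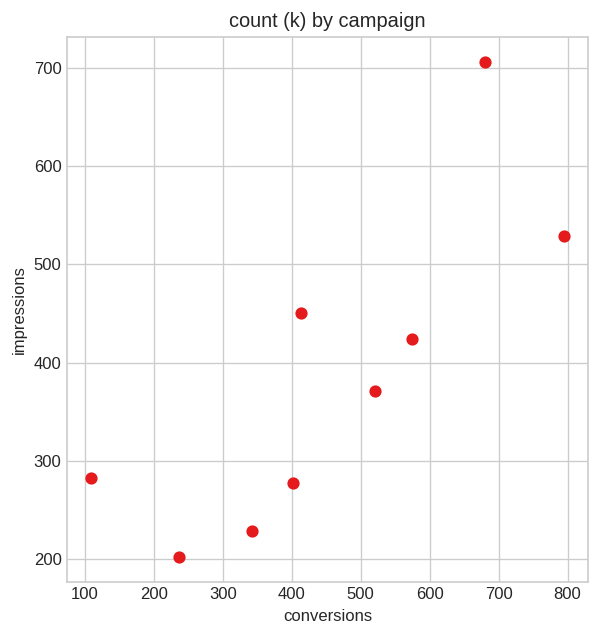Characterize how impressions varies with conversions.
positive, strong

Points are positively correlated; strong (|r| ≈ 0.8).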